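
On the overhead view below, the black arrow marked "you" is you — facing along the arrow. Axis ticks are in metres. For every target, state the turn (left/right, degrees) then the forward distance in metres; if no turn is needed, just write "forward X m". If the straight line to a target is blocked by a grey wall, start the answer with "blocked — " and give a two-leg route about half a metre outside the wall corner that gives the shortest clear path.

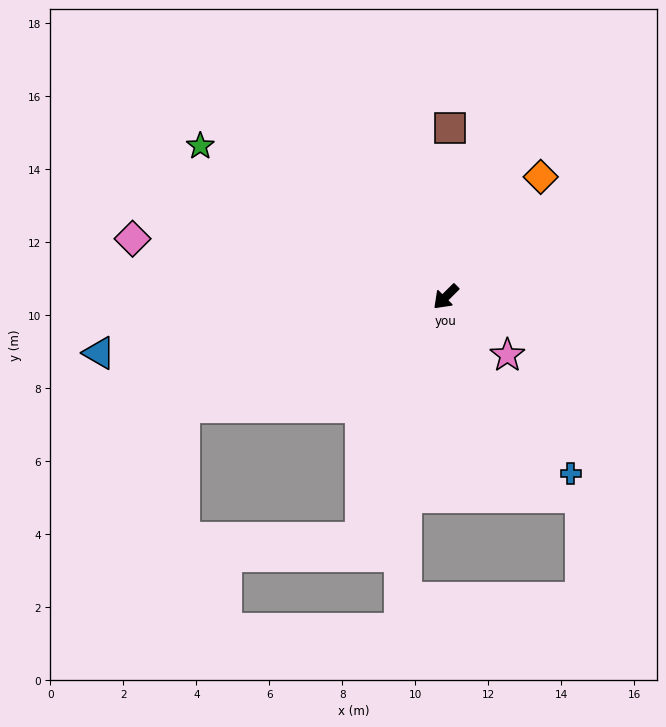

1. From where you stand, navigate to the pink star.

turn left 92°, forward 2.3 m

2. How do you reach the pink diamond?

turn right 55°, forward 8.7 m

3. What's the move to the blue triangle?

turn right 36°, forward 9.6 m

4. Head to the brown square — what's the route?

turn right 136°, forward 4.6 m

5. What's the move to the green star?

turn right 76°, forward 7.9 m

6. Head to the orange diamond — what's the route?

turn right 173°, forward 4.2 m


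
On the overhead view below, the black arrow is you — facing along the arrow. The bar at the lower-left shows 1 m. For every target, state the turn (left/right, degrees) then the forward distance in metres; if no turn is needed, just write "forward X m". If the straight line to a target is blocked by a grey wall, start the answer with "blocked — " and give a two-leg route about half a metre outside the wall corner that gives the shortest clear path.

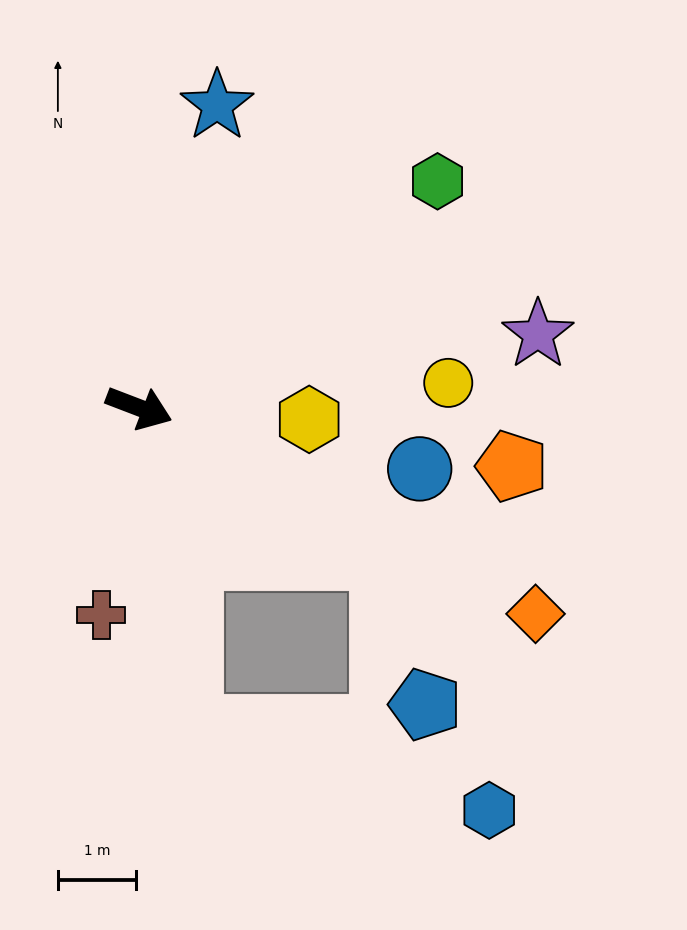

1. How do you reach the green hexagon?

turn left 58°, forward 4.8 m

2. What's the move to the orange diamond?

turn right 7°, forward 5.7 m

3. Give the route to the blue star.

turn left 97°, forward 4.0 m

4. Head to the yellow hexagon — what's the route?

turn left 17°, forward 2.2 m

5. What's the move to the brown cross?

turn right 79°, forward 2.7 m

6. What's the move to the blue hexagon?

blocked — turn right 60°, forward 4.1 m, then turn left 66°, forward 4.0 m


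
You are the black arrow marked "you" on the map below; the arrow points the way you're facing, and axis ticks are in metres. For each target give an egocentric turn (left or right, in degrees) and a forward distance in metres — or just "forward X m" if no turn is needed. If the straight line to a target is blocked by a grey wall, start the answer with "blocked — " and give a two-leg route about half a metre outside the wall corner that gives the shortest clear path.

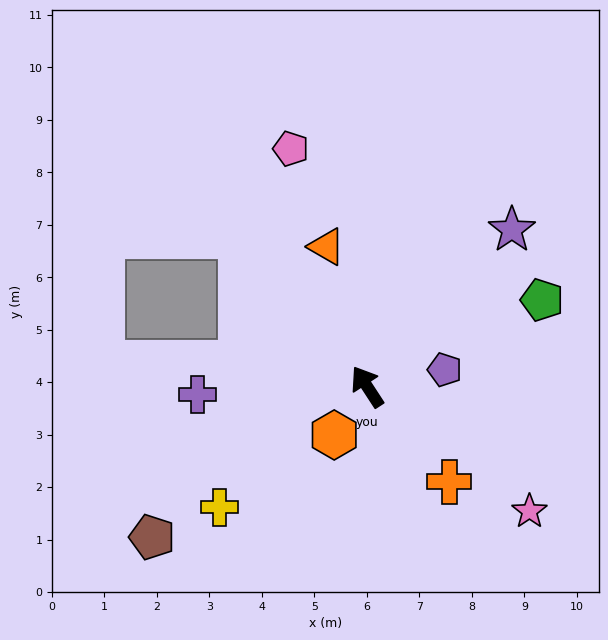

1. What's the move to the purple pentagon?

turn right 111°, forward 1.5 m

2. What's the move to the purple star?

turn right 76°, forward 4.1 m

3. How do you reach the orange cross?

turn right 172°, forward 2.4 m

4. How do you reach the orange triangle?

turn right 17°, forward 2.8 m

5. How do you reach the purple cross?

turn left 60°, forward 3.2 m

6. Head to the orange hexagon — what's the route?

turn left 113°, forward 1.1 m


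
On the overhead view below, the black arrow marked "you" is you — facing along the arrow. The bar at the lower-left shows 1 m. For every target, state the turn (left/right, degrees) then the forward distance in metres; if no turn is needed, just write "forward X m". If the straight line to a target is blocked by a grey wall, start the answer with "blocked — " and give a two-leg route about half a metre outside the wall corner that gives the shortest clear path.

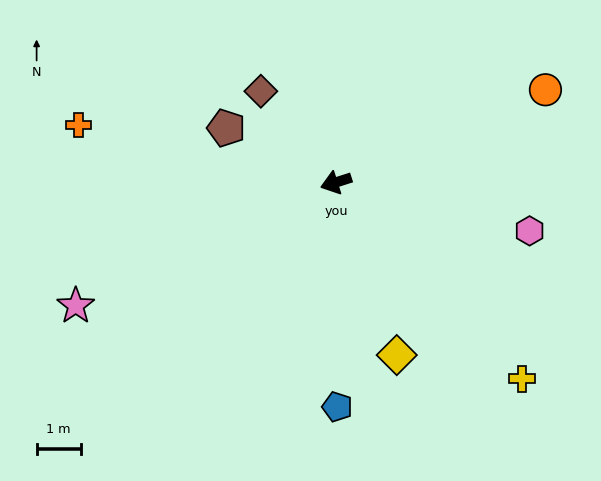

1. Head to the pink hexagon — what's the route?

turn left 148°, forward 4.5 m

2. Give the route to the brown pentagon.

turn right 44°, forward 2.8 m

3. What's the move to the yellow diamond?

turn left 92°, forward 4.2 m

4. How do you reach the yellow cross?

turn left 116°, forward 6.1 m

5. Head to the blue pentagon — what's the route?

turn left 73°, forward 5.1 m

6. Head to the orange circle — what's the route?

turn right 174°, forward 5.2 m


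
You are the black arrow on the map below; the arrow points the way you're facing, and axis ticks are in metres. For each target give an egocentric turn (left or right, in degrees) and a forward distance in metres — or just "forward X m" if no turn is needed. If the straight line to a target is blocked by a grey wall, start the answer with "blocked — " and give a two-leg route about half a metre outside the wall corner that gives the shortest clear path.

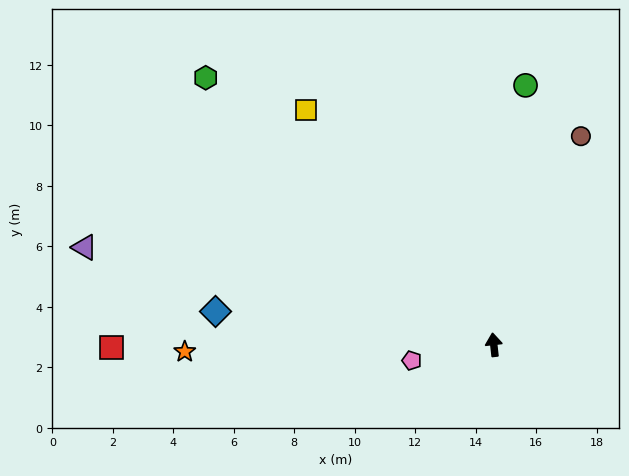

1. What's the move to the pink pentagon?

turn left 95°, forward 2.8 m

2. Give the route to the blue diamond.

turn left 77°, forward 9.3 m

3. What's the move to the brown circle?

turn right 29°, forward 7.5 m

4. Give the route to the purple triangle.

turn left 70°, forward 13.9 m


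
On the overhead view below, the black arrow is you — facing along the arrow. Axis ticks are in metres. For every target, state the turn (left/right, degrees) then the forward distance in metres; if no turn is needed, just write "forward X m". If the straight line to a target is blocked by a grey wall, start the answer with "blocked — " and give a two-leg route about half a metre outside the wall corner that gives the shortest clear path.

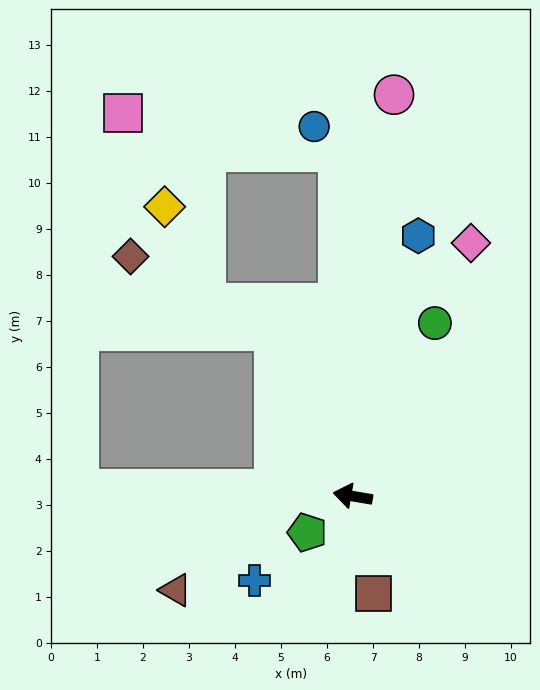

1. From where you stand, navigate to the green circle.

turn right 106°, forward 4.2 m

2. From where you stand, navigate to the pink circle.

turn right 86°, forward 8.8 m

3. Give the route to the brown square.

turn left 112°, forward 2.2 m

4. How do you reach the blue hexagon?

turn right 94°, forward 5.8 m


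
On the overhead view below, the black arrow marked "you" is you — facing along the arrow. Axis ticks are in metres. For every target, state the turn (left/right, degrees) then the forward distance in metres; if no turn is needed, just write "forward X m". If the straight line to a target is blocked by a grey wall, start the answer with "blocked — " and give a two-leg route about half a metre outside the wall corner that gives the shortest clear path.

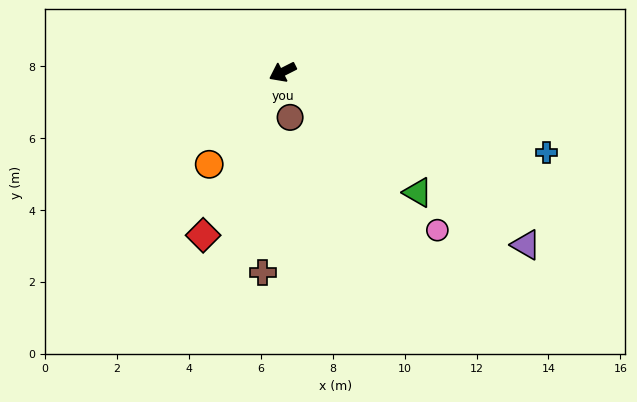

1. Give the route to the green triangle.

turn left 111°, forward 5.0 m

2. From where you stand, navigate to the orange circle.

turn left 25°, forward 3.3 m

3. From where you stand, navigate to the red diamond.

turn left 37°, forward 5.0 m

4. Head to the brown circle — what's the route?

turn left 73°, forward 1.3 m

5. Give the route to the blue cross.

turn left 136°, forward 7.7 m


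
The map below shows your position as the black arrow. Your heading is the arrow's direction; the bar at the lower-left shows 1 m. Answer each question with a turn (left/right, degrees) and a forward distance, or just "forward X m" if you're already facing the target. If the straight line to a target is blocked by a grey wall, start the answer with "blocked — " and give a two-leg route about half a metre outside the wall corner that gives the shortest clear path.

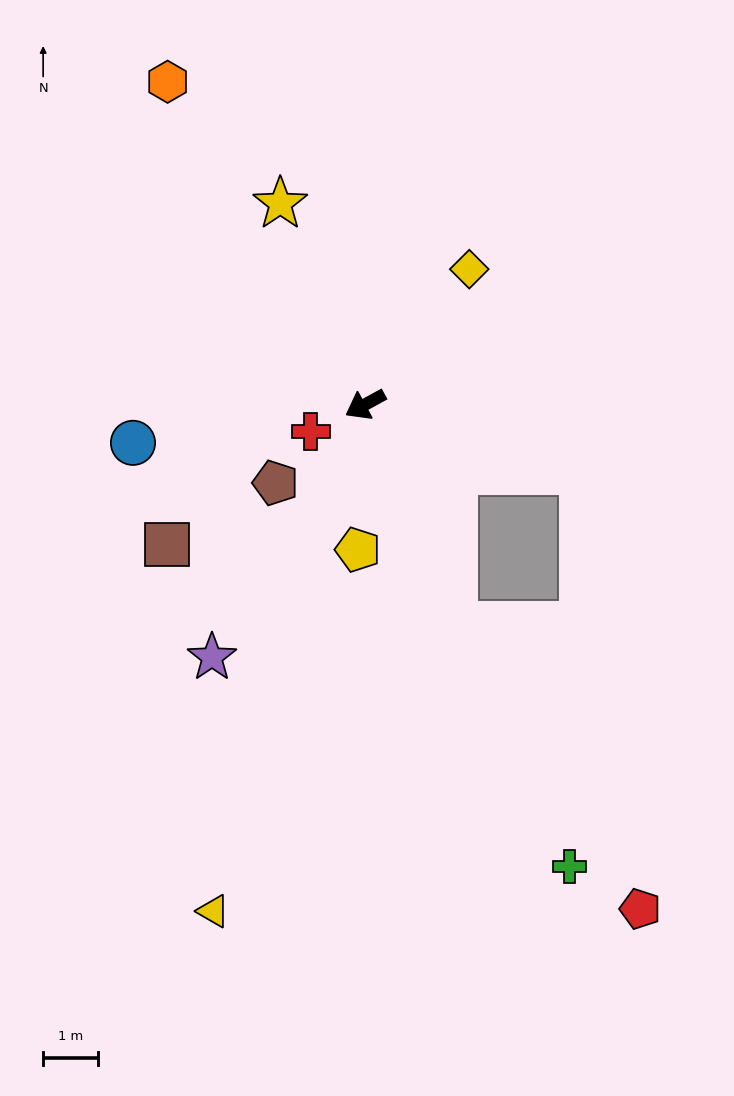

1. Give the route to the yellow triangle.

turn left 45°, forward 9.7 m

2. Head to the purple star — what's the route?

turn left 30°, forward 5.4 m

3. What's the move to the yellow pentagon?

turn left 58°, forward 2.7 m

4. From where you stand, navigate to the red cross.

turn right 2°, forward 1.1 m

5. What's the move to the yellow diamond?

turn right 156°, forward 3.1 m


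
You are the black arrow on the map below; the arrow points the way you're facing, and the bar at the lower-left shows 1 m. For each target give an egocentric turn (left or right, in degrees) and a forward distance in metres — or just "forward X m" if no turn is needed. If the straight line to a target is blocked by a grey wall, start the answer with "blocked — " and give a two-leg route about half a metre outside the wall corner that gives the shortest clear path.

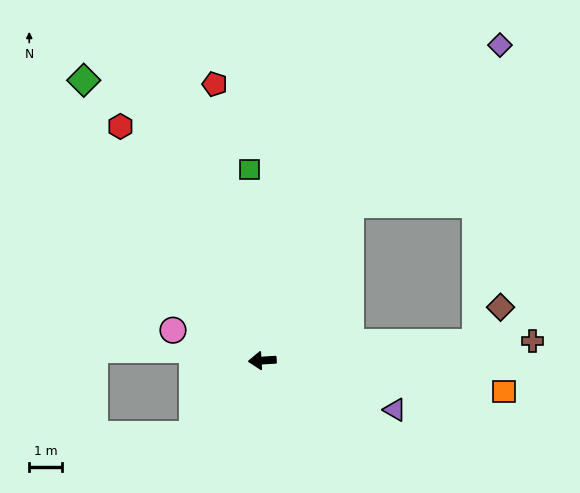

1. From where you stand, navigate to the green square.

turn right 90°, forward 5.9 m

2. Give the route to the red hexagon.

turn right 62°, forward 8.5 m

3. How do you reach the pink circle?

turn right 22°, forward 2.9 m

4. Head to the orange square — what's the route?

turn left 169°, forward 7.5 m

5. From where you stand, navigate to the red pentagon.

turn right 84°, forward 8.7 m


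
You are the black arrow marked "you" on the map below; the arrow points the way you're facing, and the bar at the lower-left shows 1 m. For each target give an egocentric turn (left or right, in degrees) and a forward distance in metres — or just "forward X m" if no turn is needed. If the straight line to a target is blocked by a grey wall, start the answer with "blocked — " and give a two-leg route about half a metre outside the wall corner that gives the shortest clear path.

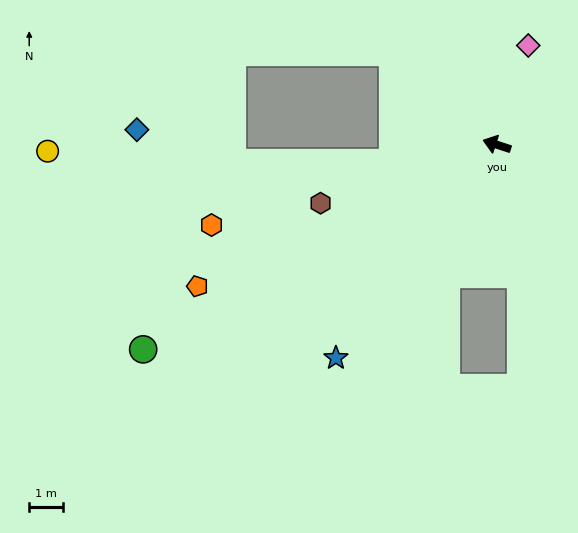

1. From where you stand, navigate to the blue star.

turn left 71°, forward 7.9 m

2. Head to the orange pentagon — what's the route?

turn left 43°, forward 9.8 m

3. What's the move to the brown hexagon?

turn left 36°, forward 5.5 m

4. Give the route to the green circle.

turn left 48°, forward 12.1 m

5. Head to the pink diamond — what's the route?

turn right 89°, forward 3.1 m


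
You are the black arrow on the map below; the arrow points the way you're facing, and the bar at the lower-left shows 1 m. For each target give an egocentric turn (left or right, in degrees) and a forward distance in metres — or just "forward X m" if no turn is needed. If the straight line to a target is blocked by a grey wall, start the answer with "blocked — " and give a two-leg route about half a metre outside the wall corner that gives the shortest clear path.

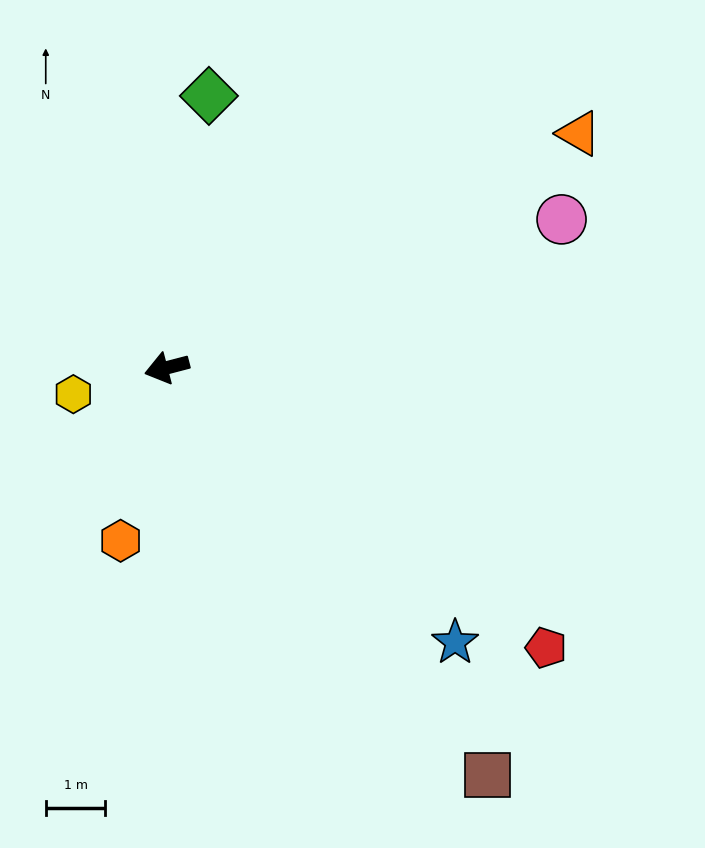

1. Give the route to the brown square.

turn left 114°, forward 8.7 m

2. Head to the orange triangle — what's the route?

turn right 165°, forward 8.0 m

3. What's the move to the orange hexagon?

turn left 60°, forward 3.0 m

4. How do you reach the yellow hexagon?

forward 1.6 m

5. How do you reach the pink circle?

turn right 174°, forward 7.1 m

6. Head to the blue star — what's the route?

turn left 122°, forward 6.7 m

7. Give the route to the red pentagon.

turn left 129°, forward 7.9 m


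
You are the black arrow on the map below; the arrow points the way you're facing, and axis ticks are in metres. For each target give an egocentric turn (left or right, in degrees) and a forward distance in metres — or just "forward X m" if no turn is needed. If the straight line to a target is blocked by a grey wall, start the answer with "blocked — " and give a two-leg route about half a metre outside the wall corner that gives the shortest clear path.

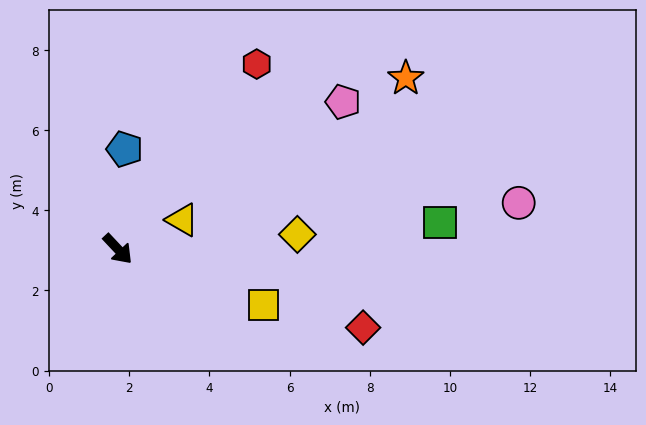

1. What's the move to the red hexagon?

turn left 100°, forward 5.8 m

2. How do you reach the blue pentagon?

turn left 133°, forward 2.5 m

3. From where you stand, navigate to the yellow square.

turn left 26°, forward 3.9 m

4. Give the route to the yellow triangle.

turn left 71°, forward 1.8 m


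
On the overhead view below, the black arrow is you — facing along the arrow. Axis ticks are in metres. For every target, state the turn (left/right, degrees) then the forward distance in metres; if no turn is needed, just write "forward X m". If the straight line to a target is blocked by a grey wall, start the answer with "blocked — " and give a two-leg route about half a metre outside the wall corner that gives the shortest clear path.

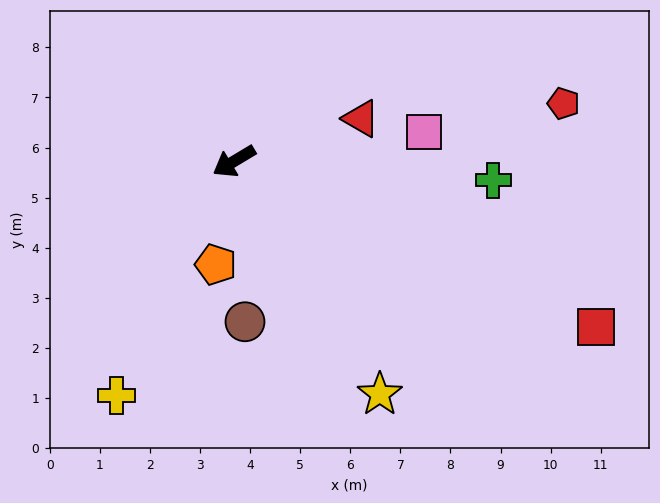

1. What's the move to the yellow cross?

turn left 32°, forward 5.2 m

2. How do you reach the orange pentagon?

turn left 49°, forward 2.1 m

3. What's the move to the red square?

turn left 124°, forward 7.9 m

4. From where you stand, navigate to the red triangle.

turn left 168°, forward 2.7 m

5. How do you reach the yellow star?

turn left 91°, forward 5.5 m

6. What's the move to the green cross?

turn left 145°, forward 5.2 m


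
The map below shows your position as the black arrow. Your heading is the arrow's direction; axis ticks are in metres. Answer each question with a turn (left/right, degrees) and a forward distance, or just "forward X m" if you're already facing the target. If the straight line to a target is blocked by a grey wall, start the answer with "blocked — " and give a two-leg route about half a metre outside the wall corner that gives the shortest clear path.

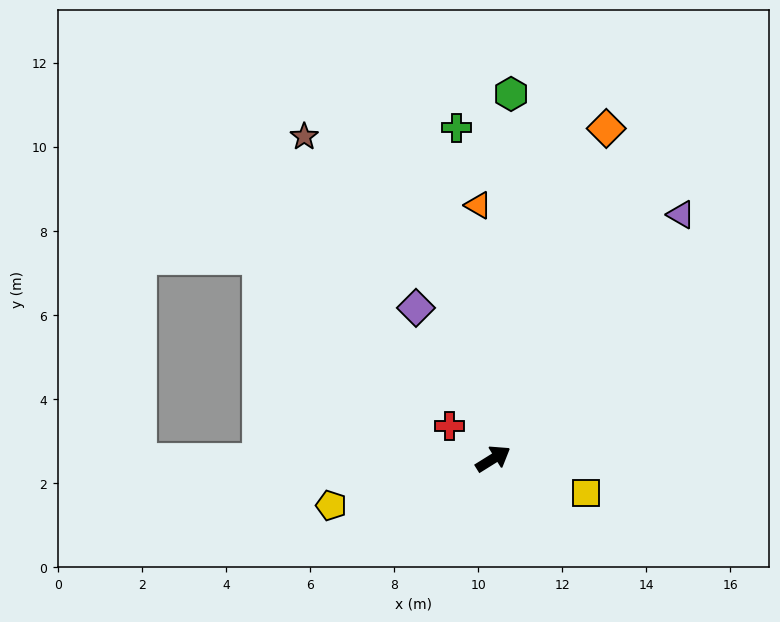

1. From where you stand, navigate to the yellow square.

turn right 52°, forward 2.4 m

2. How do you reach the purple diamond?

turn left 85°, forward 4.0 m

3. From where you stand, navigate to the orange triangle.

turn left 61°, forward 6.0 m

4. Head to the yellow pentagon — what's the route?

turn left 164°, forward 4.0 m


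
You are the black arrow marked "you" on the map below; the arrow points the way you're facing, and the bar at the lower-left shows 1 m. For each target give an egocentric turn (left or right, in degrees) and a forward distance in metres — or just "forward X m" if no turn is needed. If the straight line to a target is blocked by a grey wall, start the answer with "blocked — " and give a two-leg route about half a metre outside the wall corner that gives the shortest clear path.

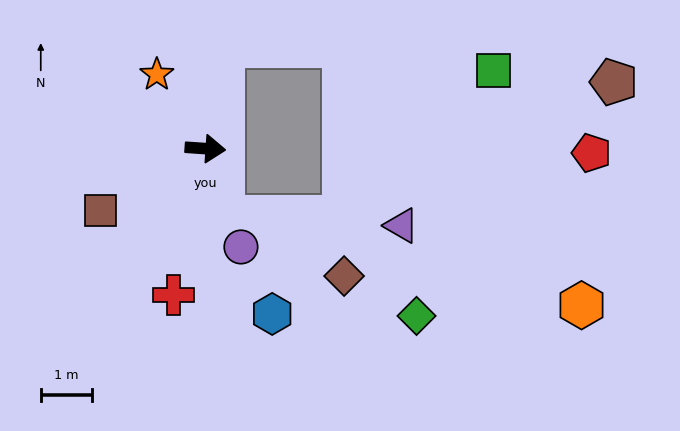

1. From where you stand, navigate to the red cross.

turn right 98°, forward 2.9 m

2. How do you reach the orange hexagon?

blocked — turn right 72°, forward 1.4 m, then turn left 62°, forward 7.2 m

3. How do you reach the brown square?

turn right 146°, forward 2.4 m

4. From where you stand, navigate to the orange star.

turn left 127°, forward 1.7 m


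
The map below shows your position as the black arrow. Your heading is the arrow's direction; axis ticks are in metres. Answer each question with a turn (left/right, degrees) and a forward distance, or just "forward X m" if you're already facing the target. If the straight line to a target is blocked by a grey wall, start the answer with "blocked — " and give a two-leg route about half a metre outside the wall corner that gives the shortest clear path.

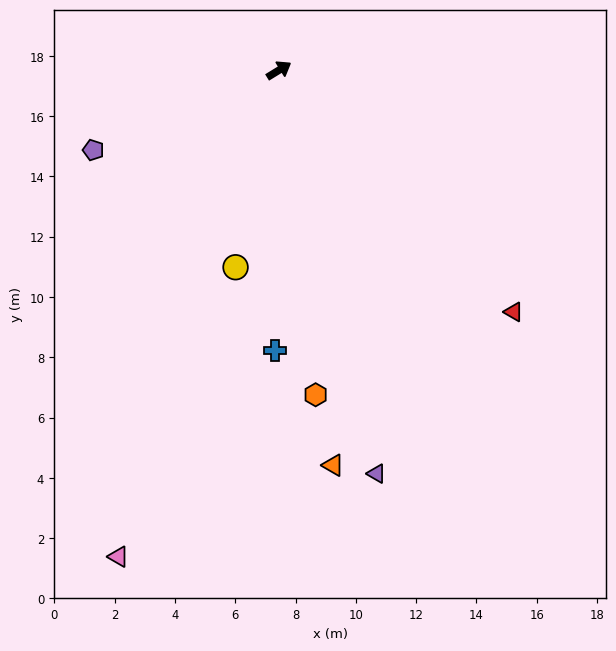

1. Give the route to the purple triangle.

turn right 108°, forward 13.8 m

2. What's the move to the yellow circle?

turn right 134°, forward 6.7 m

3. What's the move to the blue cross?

turn right 122°, forward 9.3 m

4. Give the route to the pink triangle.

turn right 140°, forward 17.0 m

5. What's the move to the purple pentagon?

turn left 172°, forward 6.7 m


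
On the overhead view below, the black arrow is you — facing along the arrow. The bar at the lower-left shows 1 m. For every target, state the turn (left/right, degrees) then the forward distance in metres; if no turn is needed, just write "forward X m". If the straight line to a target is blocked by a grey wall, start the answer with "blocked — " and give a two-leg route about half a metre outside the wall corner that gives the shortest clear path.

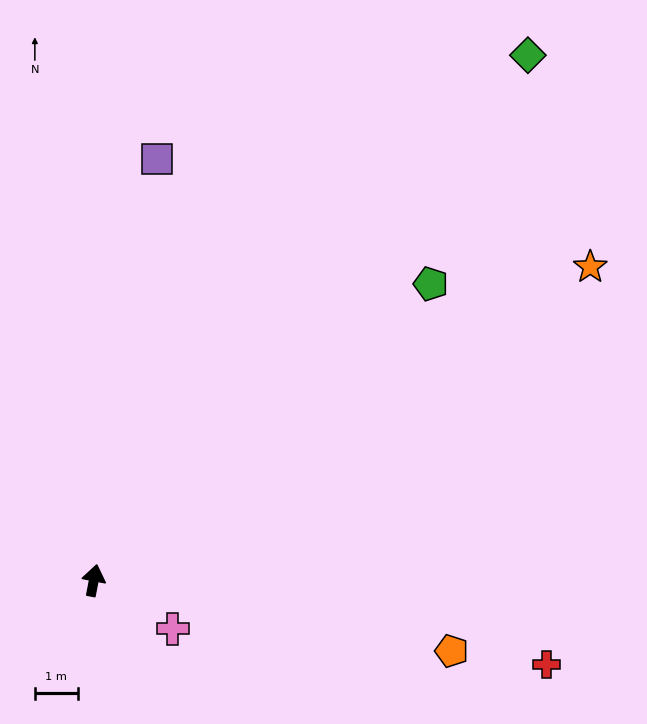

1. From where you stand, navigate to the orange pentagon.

turn right 90°, forward 8.5 m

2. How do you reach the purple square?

turn left 2°, forward 9.9 m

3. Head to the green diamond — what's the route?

turn right 29°, forward 15.9 m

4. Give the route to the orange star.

turn right 47°, forward 13.7 m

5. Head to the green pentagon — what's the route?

turn right 38°, forward 10.5 m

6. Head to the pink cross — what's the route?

turn right 111°, forward 2.2 m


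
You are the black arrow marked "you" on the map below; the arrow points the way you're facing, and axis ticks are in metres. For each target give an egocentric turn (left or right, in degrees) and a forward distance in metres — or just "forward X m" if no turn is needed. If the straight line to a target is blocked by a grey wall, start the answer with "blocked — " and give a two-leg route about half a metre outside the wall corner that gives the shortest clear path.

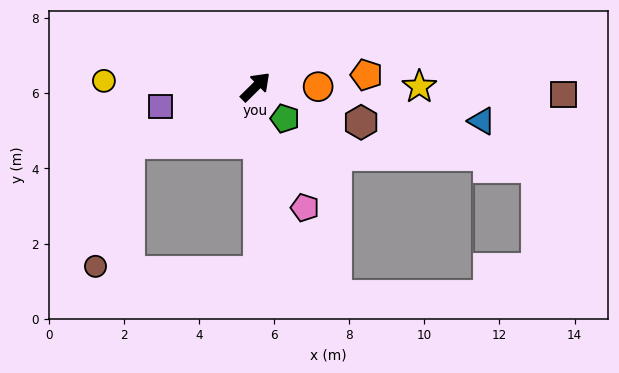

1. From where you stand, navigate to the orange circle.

turn right 44°, forward 1.7 m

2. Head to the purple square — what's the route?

turn left 147°, forward 2.6 m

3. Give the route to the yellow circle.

turn left 133°, forward 4.0 m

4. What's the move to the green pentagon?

turn right 92°, forward 1.2 m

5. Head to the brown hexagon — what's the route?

turn right 63°, forward 3.0 m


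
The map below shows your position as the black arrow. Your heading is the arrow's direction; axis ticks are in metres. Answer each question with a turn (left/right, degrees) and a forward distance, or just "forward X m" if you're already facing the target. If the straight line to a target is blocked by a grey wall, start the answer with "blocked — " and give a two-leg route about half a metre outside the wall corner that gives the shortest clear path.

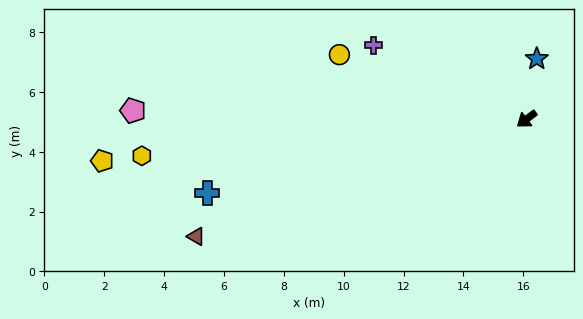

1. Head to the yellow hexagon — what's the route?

turn right 32°, forward 12.9 m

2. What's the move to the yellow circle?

turn right 56°, forward 6.6 m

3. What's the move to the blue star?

turn right 137°, forward 2.0 m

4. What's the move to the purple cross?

turn right 63°, forward 5.7 m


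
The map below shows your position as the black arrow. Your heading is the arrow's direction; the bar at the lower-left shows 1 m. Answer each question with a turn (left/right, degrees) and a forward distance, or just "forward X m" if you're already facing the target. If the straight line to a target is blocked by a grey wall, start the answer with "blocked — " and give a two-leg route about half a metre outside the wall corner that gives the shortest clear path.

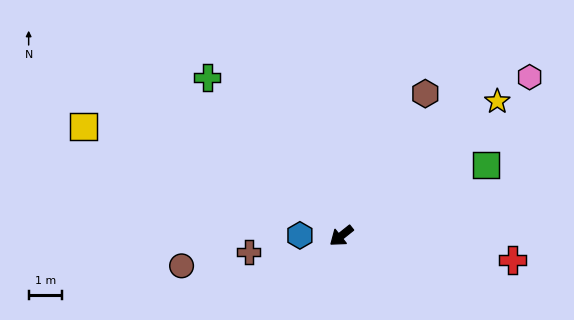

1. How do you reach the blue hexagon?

turn right 39°, forward 1.3 m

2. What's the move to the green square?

turn left 167°, forward 4.9 m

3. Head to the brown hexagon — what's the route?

turn right 159°, forward 5.0 m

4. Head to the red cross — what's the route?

turn left 133°, forward 5.2 m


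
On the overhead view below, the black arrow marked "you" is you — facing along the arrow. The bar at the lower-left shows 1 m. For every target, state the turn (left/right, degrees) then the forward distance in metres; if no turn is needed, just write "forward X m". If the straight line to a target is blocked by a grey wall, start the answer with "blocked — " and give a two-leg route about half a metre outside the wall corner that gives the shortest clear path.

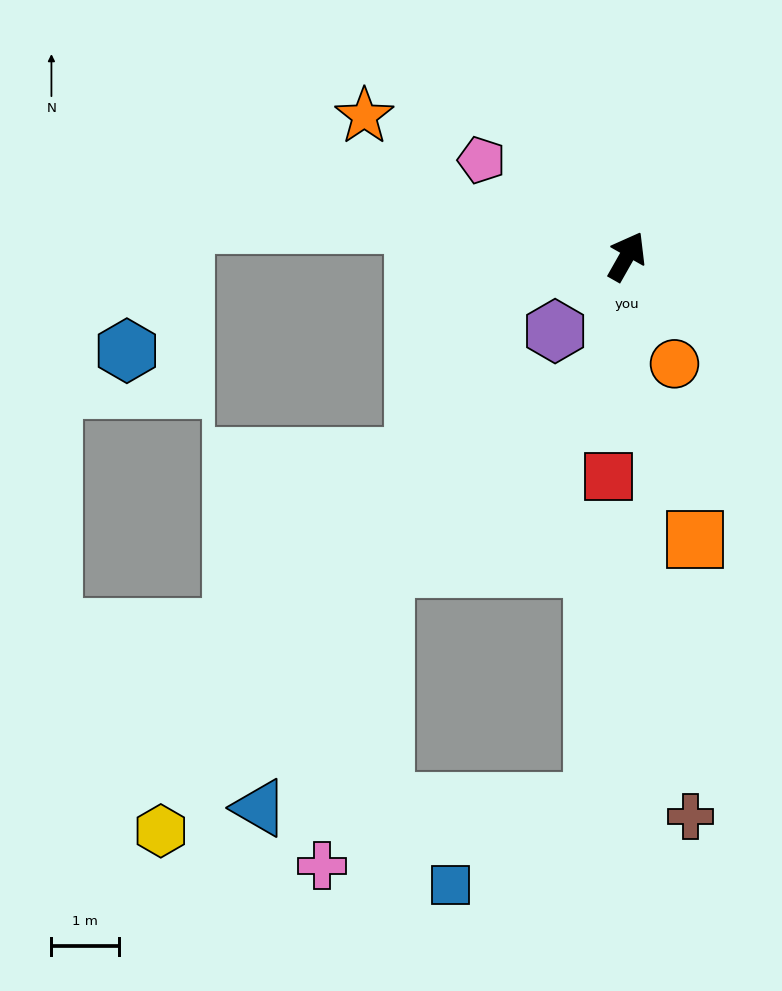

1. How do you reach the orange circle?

turn right 127°, forward 1.7 m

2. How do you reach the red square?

turn right 155°, forward 3.3 m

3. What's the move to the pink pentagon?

turn left 86°, forward 2.6 m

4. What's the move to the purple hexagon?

turn left 166°, forward 1.5 m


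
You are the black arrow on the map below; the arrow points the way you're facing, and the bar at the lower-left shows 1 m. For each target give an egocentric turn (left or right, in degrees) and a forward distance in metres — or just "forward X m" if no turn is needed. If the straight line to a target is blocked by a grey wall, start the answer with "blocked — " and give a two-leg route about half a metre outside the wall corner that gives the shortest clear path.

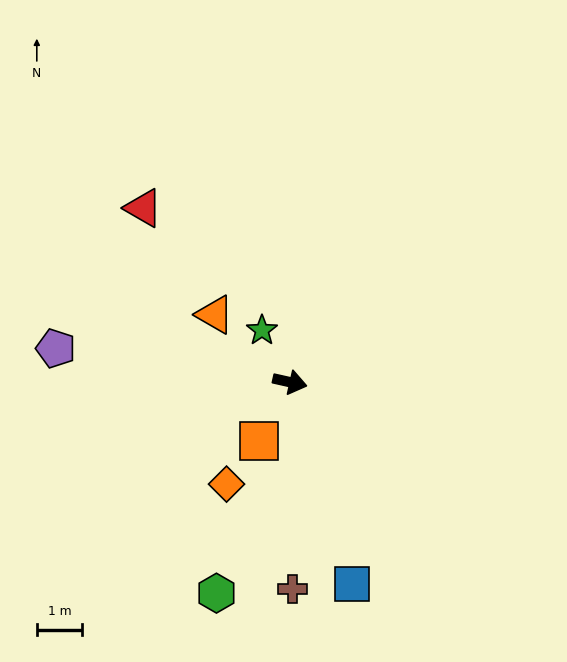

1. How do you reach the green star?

turn left 131°, forward 1.3 m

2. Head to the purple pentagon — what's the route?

turn right 176°, forward 5.3 m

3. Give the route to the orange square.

turn right 105°, forward 1.5 m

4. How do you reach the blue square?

turn right 60°, forward 4.7 m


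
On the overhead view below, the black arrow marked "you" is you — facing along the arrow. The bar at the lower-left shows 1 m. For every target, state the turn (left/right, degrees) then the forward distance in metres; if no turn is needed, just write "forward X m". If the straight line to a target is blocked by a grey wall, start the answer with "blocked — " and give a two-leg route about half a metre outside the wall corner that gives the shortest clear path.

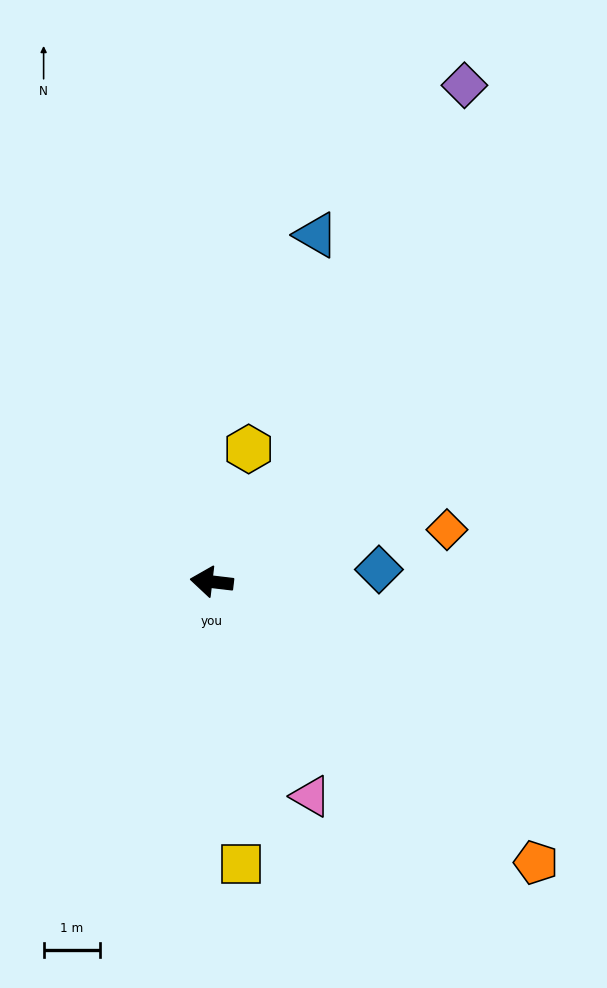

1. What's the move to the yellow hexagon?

turn right 99°, forward 2.4 m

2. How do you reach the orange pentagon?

turn left 146°, forward 7.6 m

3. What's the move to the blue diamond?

turn right 169°, forward 3.0 m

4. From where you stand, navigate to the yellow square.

turn left 103°, forward 5.0 m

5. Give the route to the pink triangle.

turn left 122°, forward 4.2 m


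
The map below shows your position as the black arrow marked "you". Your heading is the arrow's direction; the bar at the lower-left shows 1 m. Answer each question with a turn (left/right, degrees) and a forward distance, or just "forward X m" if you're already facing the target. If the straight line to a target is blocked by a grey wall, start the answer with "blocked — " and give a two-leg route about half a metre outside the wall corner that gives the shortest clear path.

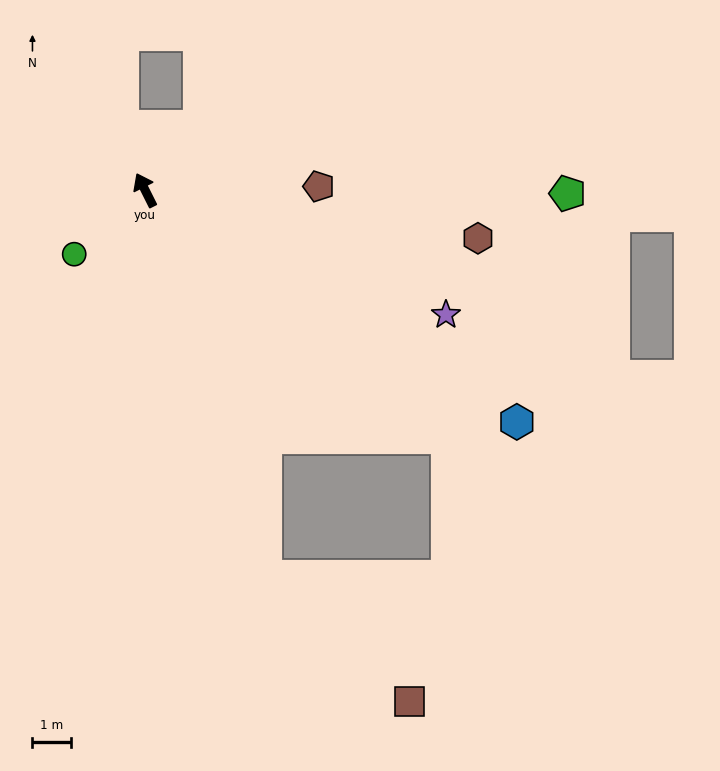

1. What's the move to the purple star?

turn right 139°, forward 8.5 m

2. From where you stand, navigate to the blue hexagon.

turn right 149°, forward 11.5 m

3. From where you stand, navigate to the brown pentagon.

turn right 115°, forward 4.6 m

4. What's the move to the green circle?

turn left 106°, forward 2.5 m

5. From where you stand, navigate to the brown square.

blocked — turn left 171°, forward 10.6 m, then turn left 31°, forward 5.0 m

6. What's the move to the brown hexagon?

turn right 125°, forward 8.8 m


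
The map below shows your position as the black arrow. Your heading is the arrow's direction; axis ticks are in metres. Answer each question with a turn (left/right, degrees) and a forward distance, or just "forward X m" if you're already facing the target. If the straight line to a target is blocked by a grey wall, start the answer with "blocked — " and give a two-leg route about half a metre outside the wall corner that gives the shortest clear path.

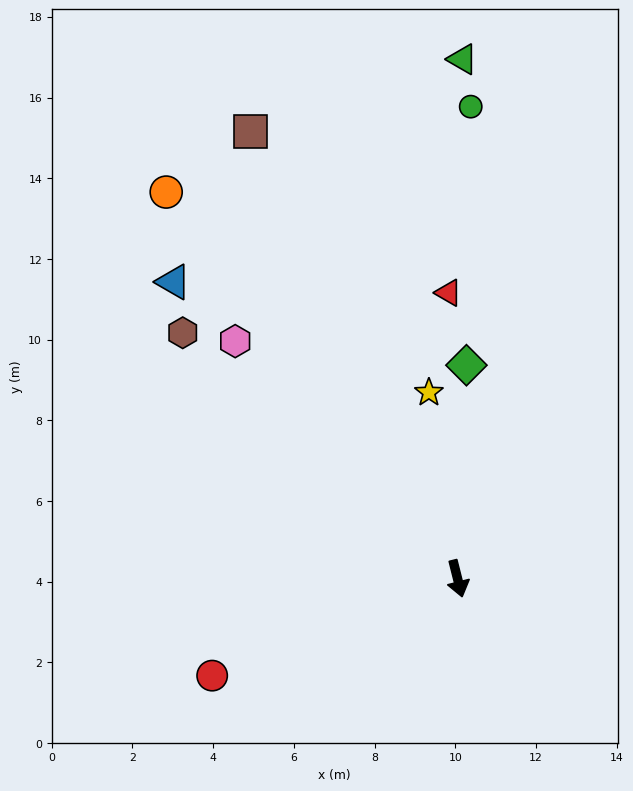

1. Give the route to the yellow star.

turn left 175°, forward 4.7 m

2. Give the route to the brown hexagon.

turn right 146°, forward 9.1 m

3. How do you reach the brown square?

turn right 169°, forward 12.2 m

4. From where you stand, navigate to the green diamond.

turn left 164°, forward 5.3 m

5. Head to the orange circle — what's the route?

turn right 157°, forward 12.0 m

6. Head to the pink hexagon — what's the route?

turn right 151°, forward 8.1 m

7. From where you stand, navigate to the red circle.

turn right 83°, forward 6.5 m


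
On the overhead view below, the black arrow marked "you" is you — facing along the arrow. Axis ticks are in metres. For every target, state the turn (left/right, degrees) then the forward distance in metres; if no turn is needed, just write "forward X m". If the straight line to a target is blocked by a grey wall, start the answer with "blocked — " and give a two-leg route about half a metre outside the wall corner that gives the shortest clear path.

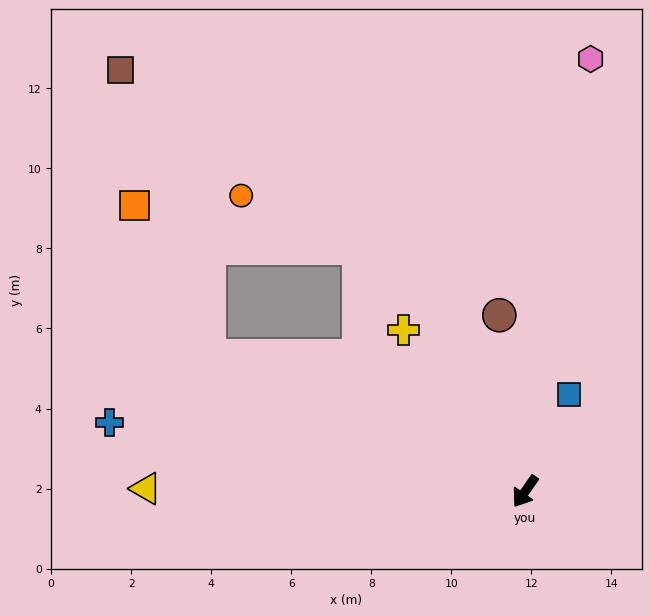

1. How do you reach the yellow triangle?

turn right 56°, forward 9.5 m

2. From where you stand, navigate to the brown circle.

turn right 137°, forward 4.4 m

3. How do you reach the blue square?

turn right 169°, forward 2.7 m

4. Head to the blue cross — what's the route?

turn right 64°, forward 10.5 m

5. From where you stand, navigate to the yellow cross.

turn right 108°, forward 5.1 m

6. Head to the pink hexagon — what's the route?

turn right 154°, forward 10.9 m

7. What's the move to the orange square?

blocked — turn right 78°, forward 8.6 m, then turn right 41°, forward 4.2 m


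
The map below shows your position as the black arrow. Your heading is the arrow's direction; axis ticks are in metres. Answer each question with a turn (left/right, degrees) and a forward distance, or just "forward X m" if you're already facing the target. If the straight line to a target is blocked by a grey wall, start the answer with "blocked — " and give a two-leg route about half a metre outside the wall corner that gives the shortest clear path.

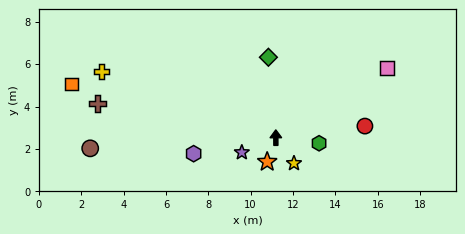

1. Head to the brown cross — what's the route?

turn left 79°, forward 8.6 m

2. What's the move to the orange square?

turn left 75°, forward 10.0 m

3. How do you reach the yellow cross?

turn left 69°, forward 8.8 m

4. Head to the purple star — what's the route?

turn left 113°, forward 1.8 m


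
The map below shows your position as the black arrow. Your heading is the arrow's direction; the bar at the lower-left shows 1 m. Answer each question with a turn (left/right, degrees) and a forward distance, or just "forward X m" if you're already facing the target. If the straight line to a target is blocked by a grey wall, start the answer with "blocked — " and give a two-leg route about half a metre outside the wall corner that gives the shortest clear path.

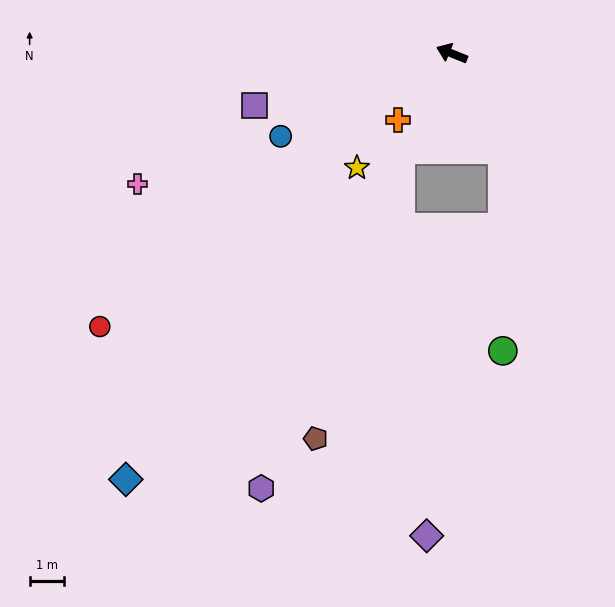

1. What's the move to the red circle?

turn left 60°, forward 13.1 m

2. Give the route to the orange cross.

turn left 73°, forward 2.5 m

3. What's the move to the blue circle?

turn left 48°, forward 5.6 m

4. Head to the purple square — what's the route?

turn left 37°, forward 6.0 m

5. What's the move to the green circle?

blocked — turn left 140°, forward 3.2 m, then turn right 28°, forward 5.9 m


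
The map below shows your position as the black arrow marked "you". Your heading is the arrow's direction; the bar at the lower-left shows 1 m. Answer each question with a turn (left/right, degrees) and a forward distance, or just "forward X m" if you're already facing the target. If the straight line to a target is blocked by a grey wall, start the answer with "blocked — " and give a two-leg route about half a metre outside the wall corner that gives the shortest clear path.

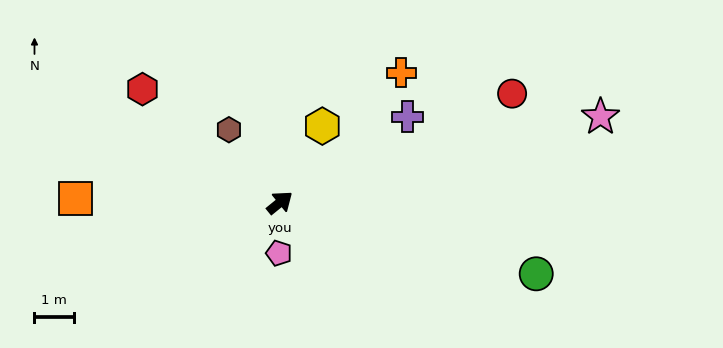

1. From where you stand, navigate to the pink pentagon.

turn right 130°, forward 1.3 m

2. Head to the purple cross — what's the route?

turn right 5°, forward 3.9 m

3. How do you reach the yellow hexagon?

turn left 22°, forward 2.2 m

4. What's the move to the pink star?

turn right 24°, forward 8.4 m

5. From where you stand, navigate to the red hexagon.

turn left 101°, forward 4.5 m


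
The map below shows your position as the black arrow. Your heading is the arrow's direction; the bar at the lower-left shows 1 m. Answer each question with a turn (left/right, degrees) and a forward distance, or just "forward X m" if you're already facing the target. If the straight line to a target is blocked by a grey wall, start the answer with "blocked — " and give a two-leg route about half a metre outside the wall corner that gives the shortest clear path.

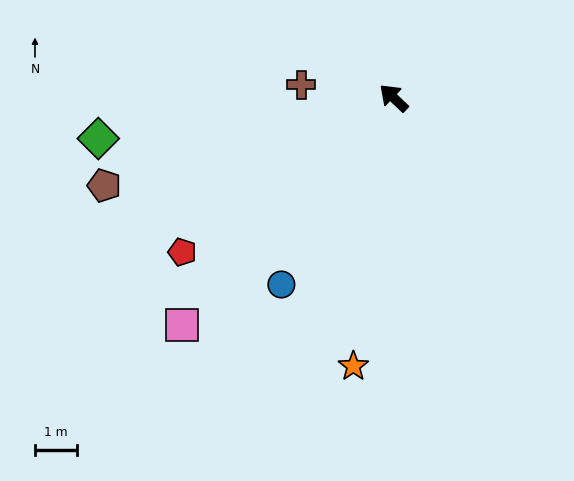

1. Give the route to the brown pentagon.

turn left 60°, forward 7.2 m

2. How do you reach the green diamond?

turn left 51°, forward 7.1 m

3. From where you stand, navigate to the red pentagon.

turn left 80°, forward 6.2 m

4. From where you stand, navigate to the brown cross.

turn left 35°, forward 2.2 m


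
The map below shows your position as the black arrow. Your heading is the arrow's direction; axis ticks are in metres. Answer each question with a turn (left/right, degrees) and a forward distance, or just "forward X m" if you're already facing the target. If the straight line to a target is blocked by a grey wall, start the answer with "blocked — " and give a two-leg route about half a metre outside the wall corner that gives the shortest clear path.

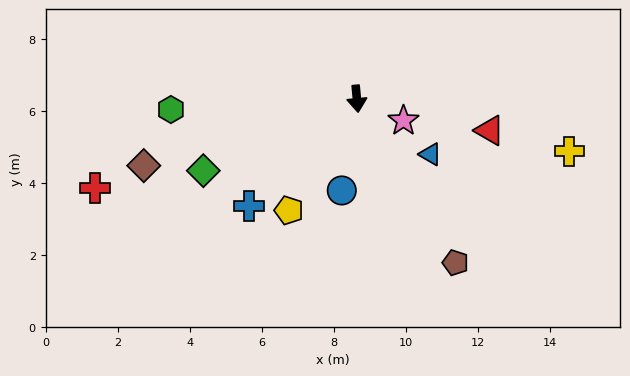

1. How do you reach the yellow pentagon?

turn right 37°, forward 3.6 m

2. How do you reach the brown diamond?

turn right 78°, forward 6.2 m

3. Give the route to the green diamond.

turn right 70°, forward 4.7 m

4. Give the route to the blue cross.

turn right 50°, forward 4.2 m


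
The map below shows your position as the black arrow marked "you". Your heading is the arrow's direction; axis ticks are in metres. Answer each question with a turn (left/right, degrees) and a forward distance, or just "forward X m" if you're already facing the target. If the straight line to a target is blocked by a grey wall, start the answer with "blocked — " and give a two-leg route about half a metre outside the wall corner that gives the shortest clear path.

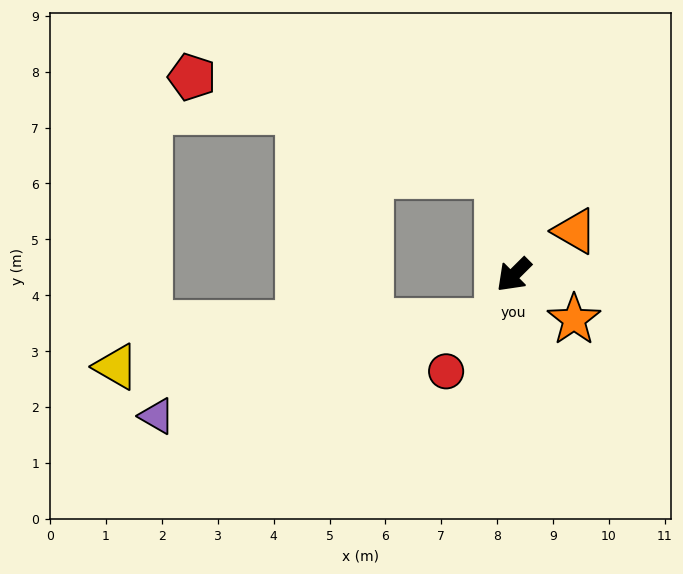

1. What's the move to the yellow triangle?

blocked — turn left 27°, forward 0.9 m, then turn right 65°, forward 6.9 m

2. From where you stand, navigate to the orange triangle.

turn left 171°, forward 1.3 m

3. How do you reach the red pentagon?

blocked — turn right 126°, forward 1.8 m, then turn left 63°, forward 5.8 m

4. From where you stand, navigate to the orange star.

turn left 99°, forward 1.3 m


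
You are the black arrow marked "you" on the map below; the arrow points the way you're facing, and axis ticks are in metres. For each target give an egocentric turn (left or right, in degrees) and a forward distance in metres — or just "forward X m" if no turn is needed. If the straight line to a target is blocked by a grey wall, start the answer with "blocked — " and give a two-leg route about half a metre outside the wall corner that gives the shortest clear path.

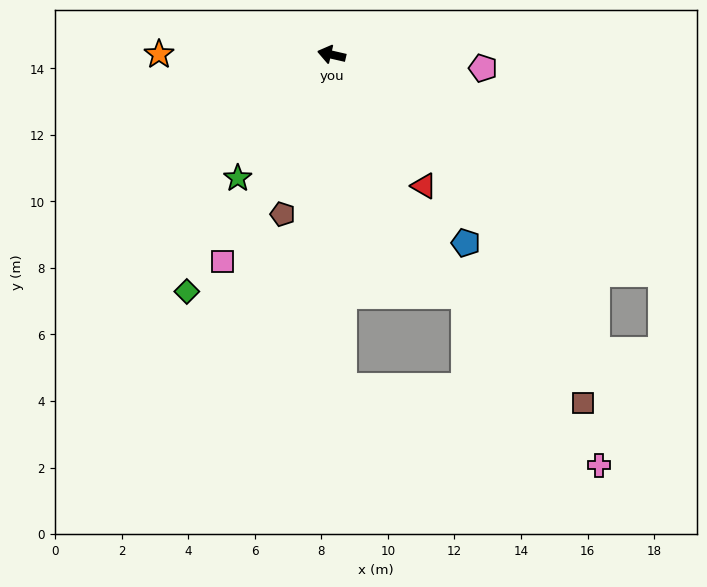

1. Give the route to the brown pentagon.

turn left 86°, forward 5.0 m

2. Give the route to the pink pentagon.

turn right 172°, forward 4.6 m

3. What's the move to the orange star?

turn left 13°, forward 5.2 m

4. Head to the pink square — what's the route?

turn left 75°, forward 7.0 m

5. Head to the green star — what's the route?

turn left 66°, forward 4.7 m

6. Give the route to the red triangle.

turn left 138°, forward 4.8 m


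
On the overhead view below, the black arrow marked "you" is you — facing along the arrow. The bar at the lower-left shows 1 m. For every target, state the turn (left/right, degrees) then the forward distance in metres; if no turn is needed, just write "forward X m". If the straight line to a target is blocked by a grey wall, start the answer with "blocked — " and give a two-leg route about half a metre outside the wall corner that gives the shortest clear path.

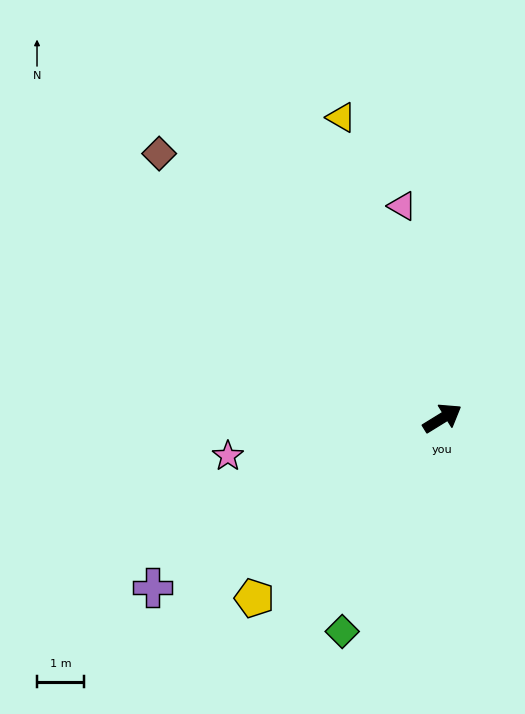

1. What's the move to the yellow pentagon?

turn right 168°, forward 5.6 m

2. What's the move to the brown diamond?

turn left 105°, forward 8.3 m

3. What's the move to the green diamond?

turn right 147°, forward 5.0 m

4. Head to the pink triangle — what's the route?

turn left 69°, forward 4.6 m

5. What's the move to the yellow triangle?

turn left 77°, forward 6.8 m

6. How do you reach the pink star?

turn left 158°, forward 4.7 m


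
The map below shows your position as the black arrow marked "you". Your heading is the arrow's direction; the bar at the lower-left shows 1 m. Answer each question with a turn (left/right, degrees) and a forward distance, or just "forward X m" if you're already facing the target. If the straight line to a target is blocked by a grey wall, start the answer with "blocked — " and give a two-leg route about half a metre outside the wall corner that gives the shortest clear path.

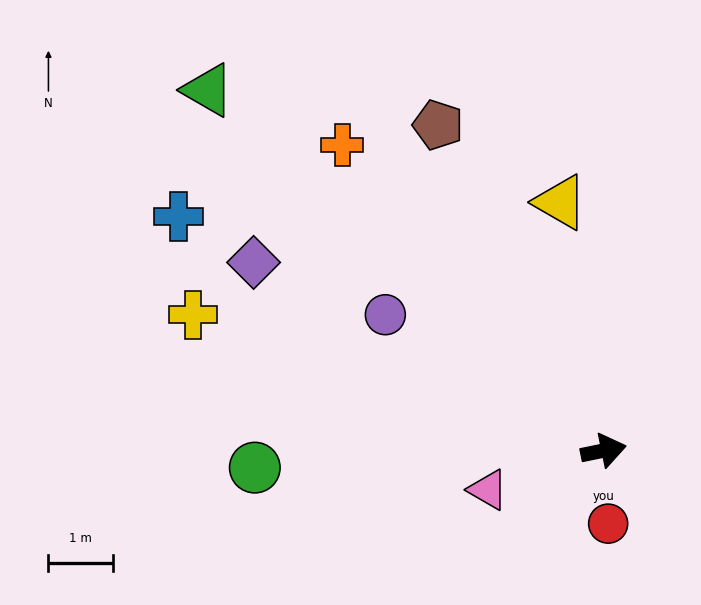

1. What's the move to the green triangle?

turn left 126°, forward 8.3 m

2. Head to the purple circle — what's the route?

turn left 136°, forward 4.0 m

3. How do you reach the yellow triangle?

turn left 88°, forward 3.9 m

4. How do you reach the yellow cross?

turn left 150°, forward 6.7 m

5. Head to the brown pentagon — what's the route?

turn left 105°, forward 5.6 m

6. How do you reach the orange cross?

turn left 119°, forward 6.2 m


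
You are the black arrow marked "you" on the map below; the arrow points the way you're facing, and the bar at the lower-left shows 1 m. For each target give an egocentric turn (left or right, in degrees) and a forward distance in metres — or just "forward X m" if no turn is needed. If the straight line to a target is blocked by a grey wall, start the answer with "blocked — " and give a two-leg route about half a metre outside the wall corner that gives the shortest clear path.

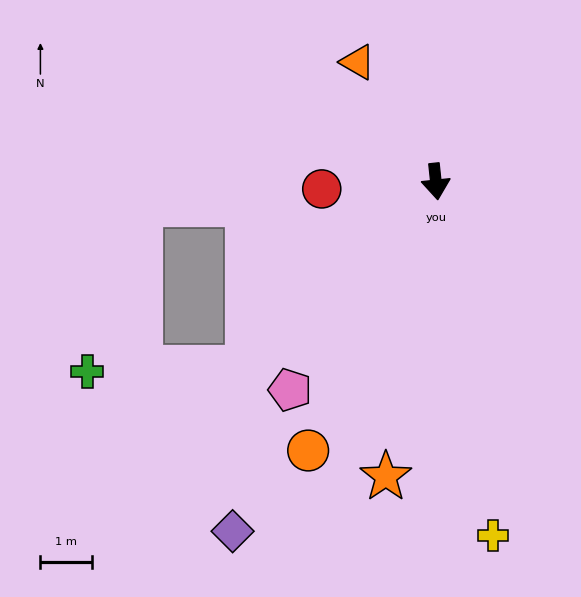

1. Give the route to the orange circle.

turn right 31°, forward 5.7 m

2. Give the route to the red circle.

turn right 92°, forward 2.2 m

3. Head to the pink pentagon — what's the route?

turn right 41°, forward 4.9 m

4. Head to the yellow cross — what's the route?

turn left 3°, forward 6.9 m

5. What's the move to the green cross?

blocked — turn right 51°, forward 5.1 m, then turn right 44°, forward 3.1 m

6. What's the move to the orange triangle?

turn right 153°, forward 2.7 m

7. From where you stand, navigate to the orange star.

turn right 16°, forward 5.8 m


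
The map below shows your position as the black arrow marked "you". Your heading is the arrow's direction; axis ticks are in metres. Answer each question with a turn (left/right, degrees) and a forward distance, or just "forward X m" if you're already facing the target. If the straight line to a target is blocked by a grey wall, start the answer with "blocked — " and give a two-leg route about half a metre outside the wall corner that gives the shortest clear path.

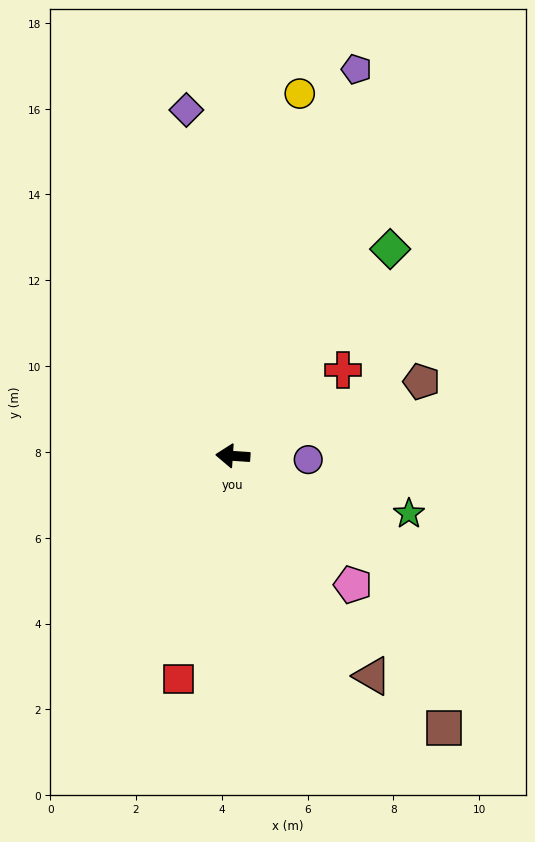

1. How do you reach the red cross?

turn right 138°, forward 3.3 m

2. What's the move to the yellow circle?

turn right 97°, forward 8.6 m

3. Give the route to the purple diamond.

turn right 78°, forward 8.1 m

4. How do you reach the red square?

turn left 80°, forward 5.4 m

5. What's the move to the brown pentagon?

turn right 155°, forward 4.7 m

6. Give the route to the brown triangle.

turn left 126°, forward 6.1 m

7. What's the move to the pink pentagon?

turn left 137°, forward 4.1 m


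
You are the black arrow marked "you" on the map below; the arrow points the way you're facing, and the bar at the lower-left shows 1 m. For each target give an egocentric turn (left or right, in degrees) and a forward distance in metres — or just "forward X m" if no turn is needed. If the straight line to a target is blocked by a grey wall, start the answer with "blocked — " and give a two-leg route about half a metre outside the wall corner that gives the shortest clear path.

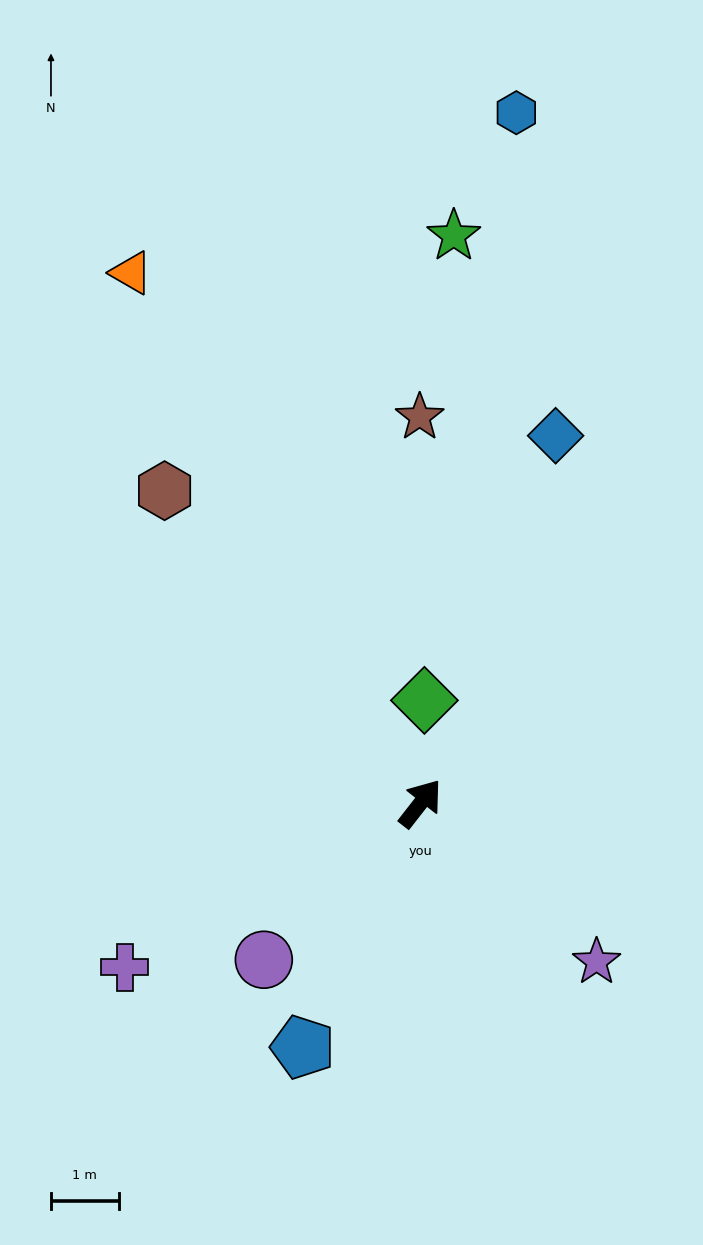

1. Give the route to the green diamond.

turn left 36°, forward 1.5 m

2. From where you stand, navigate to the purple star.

turn right 94°, forward 3.5 m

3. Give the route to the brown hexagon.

turn left 77°, forward 6.0 m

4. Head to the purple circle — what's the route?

turn left 173°, forward 3.3 m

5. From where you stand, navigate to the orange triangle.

turn left 67°, forward 8.9 m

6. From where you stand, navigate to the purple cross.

turn left 157°, forward 5.0 m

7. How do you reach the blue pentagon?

turn right 168°, forward 4.0 m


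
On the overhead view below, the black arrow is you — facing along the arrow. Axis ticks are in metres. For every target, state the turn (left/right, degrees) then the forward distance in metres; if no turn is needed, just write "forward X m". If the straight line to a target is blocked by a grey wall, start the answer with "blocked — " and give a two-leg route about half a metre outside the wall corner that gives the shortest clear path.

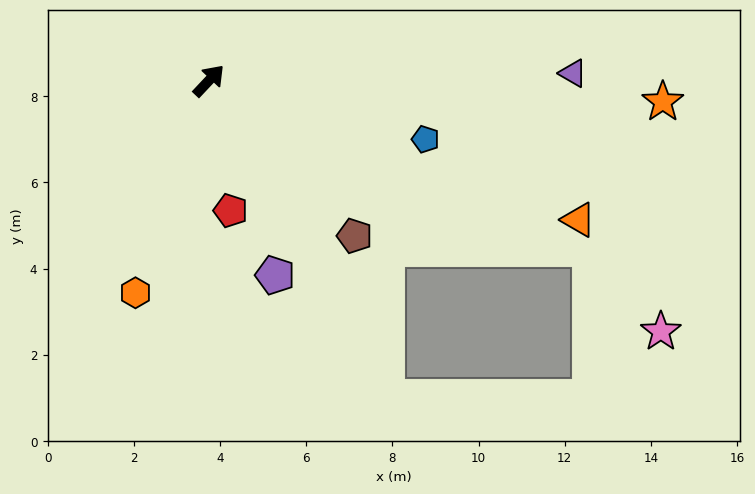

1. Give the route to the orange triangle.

turn right 67°, forward 9.2 m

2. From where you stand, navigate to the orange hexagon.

turn right 156°, forward 5.2 m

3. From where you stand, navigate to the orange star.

turn right 49°, forward 10.5 m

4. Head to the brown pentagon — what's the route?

turn right 94°, forward 4.9 m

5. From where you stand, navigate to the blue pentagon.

turn right 62°, forward 5.2 m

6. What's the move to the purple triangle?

turn right 46°, forward 8.5 m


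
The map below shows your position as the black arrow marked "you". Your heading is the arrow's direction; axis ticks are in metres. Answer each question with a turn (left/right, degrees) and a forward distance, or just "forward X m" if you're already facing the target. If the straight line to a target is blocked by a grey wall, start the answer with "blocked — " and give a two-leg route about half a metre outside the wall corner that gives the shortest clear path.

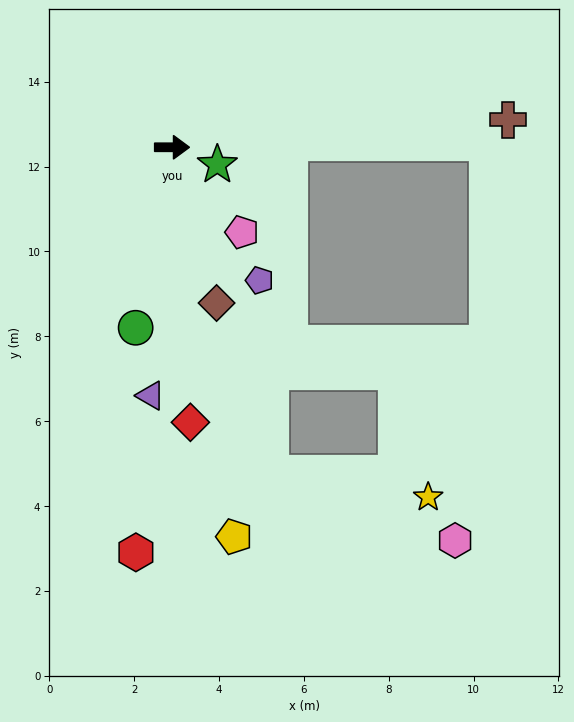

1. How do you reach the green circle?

turn right 101°, forward 4.3 m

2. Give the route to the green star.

turn right 21°, forward 1.1 m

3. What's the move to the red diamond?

turn right 86°, forward 6.5 m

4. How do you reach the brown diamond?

turn right 74°, forward 3.8 m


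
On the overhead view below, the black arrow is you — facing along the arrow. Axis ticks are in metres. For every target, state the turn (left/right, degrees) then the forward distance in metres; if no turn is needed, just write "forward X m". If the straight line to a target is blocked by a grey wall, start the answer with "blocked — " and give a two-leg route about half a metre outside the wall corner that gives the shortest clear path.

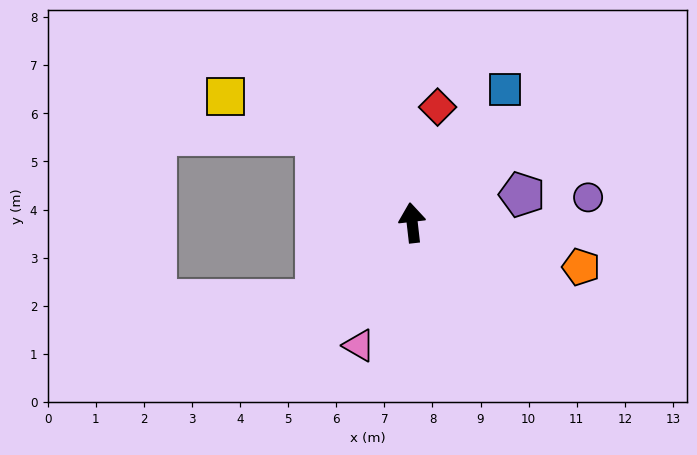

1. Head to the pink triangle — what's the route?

turn left 150°, forward 2.8 m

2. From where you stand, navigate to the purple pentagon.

turn right 82°, forward 2.4 m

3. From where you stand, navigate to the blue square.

turn right 41°, forward 3.4 m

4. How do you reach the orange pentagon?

turn right 111°, forward 3.6 m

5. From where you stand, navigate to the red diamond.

turn right 19°, forward 2.5 m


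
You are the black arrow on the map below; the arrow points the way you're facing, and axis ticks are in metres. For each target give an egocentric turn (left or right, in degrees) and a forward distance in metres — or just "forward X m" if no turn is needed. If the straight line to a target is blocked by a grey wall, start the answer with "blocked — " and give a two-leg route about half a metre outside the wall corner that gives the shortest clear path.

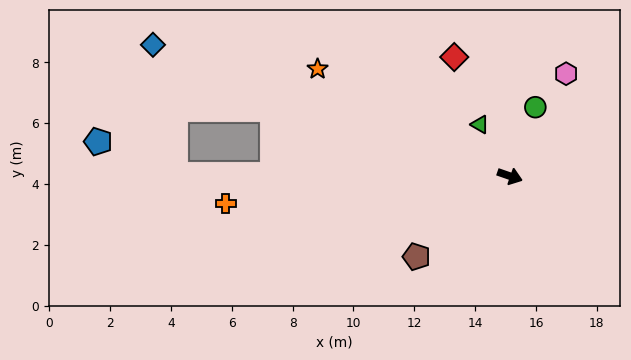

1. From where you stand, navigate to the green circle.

turn left 89°, forward 2.4 m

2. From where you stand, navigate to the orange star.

turn left 170°, forward 7.2 m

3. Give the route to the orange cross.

turn right 155°, forward 9.4 m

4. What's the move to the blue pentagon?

blocked — turn right 161°, forward 11.0 m, then turn right 23°, forward 2.8 m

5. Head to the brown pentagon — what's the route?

turn right 120°, forward 4.1 m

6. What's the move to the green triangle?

turn left 139°, forward 2.0 m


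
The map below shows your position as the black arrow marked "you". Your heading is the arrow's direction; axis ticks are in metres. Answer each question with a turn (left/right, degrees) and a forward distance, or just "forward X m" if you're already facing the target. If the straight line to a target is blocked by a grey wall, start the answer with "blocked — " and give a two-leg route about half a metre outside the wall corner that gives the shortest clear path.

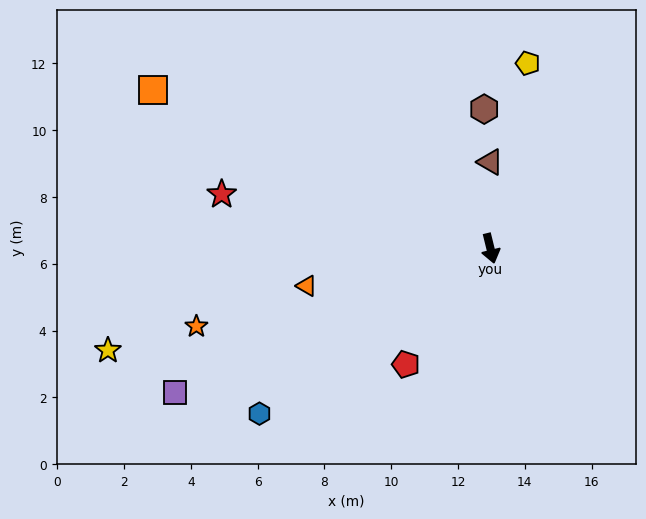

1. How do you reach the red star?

turn right 115°, forward 8.2 m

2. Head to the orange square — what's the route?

turn right 129°, forward 11.1 m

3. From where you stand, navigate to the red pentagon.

turn right 50°, forward 4.3 m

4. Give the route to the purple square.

turn right 79°, forward 10.4 m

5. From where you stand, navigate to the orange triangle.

turn right 92°, forward 5.6 m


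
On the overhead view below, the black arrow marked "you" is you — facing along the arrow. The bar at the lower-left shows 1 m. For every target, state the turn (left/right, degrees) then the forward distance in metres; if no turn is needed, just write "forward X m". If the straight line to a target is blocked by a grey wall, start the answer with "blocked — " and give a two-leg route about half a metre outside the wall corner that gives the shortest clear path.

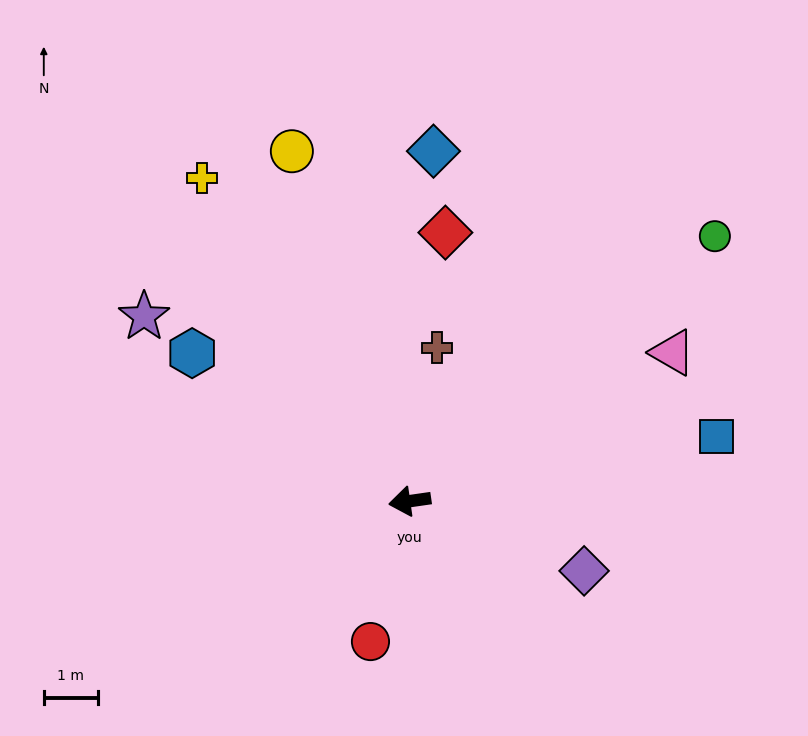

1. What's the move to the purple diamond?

turn left 150°, forward 3.5 m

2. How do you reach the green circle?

turn right 147°, forward 7.4 m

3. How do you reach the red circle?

turn left 66°, forward 2.7 m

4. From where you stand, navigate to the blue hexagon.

turn right 42°, forward 4.8 m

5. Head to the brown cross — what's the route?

turn right 108°, forward 2.9 m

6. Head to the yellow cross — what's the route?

turn right 65°, forward 7.1 m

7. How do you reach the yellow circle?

turn right 80°, forward 6.8 m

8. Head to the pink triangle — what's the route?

turn right 159°, forward 5.6 m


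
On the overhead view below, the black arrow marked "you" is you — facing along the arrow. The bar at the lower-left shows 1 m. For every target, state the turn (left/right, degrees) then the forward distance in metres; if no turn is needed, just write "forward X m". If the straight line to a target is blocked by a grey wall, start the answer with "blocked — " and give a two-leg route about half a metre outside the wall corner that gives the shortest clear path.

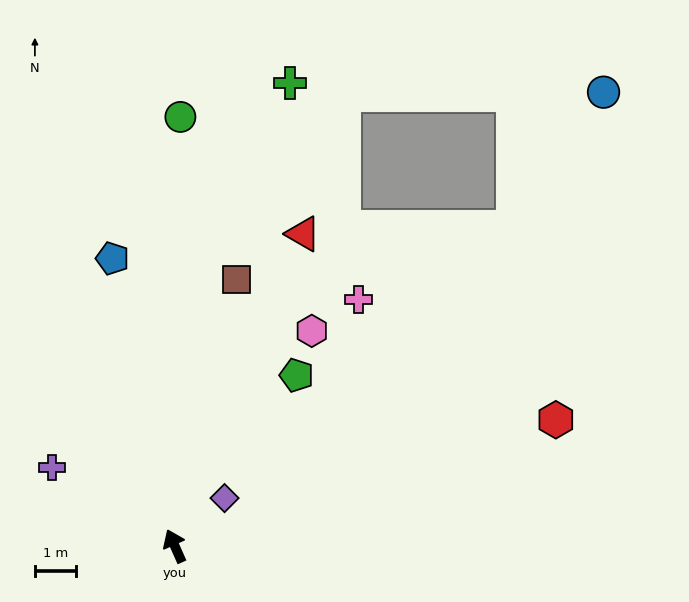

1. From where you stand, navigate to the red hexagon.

turn right 96°, forward 9.8 m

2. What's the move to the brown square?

turn right 37°, forward 6.7 m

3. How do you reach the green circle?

turn right 25°, forward 10.5 m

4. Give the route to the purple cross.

turn left 33°, forward 3.6 m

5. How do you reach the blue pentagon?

turn right 12°, forward 7.2 m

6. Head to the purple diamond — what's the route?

turn right 70°, forward 1.7 m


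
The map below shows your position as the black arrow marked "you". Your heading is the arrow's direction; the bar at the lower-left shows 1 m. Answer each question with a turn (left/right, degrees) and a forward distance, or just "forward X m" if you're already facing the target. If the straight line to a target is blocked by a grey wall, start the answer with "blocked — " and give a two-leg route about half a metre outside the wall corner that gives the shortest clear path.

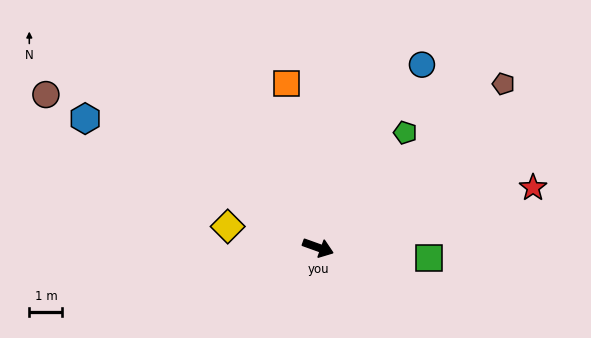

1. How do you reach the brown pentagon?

turn left 61°, forward 7.4 m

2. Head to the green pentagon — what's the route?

turn left 73°, forward 4.3 m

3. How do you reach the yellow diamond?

turn right 173°, forward 2.8 m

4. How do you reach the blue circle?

turn left 80°, forward 6.3 m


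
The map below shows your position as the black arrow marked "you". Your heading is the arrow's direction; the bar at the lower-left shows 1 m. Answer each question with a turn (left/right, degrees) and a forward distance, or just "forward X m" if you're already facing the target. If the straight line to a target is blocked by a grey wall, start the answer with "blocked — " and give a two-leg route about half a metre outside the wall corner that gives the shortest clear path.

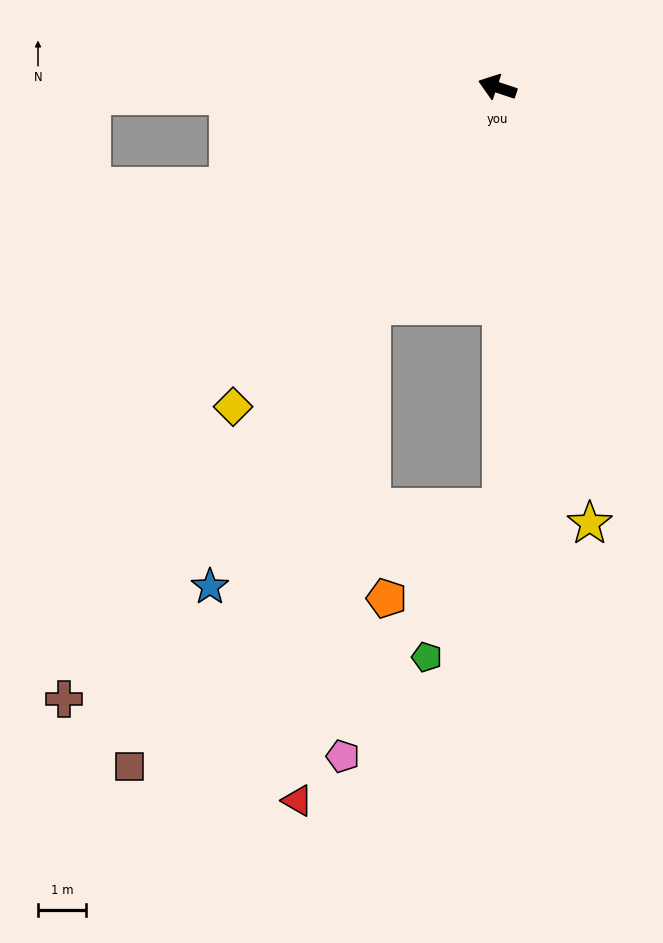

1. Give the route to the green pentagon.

blocked — turn left 109°, forward 8.8 m, then turn right 27°, forward 3.5 m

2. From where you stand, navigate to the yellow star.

turn left 120°, forward 9.3 m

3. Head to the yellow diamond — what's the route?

turn left 69°, forward 8.7 m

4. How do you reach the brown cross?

turn left 73°, forward 15.7 m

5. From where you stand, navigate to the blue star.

turn left 79°, forward 12.0 m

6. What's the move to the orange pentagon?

blocked — turn left 109°, forward 8.8 m, then turn right 53°, forward 3.1 m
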